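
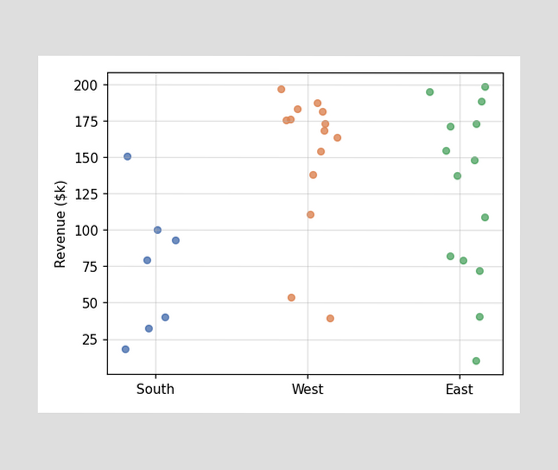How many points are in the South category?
Counting the markers in the South column gives 7.

7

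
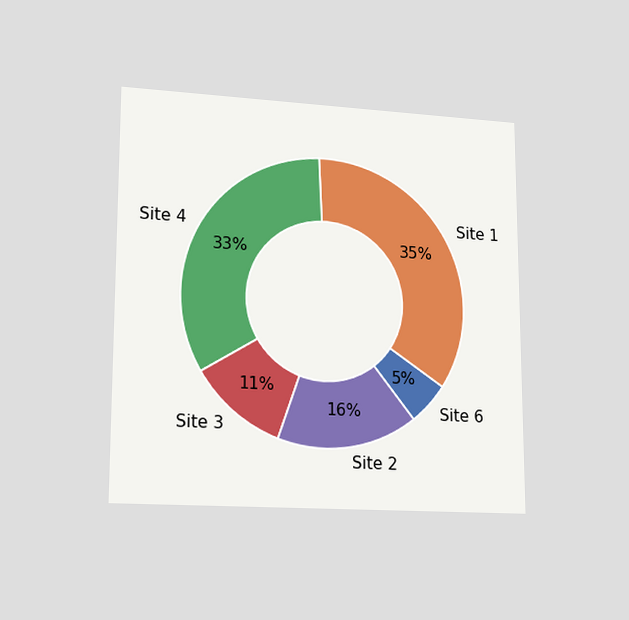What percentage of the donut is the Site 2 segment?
The chart is viewed at a slight angle. The Site 2 segment takes up 16% of the ring.

16%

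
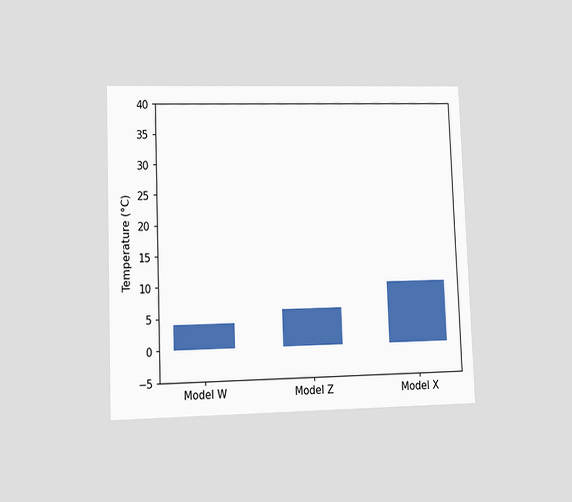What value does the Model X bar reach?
The chart is tilted about 2° counter-clockwise and viewed at a slight angle. Reading along the chart's y-axis, the Model X bar reaches 10°C.

10°C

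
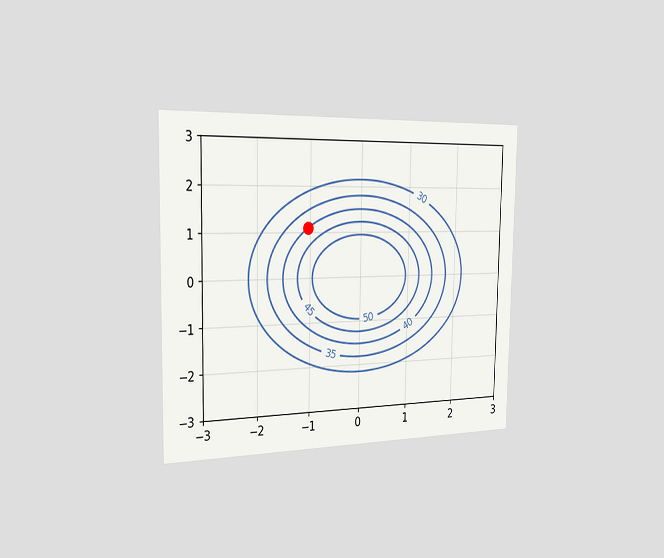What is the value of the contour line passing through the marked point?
40

The chart is viewed slightly from the left. The marked point sits on the contour labelled 40.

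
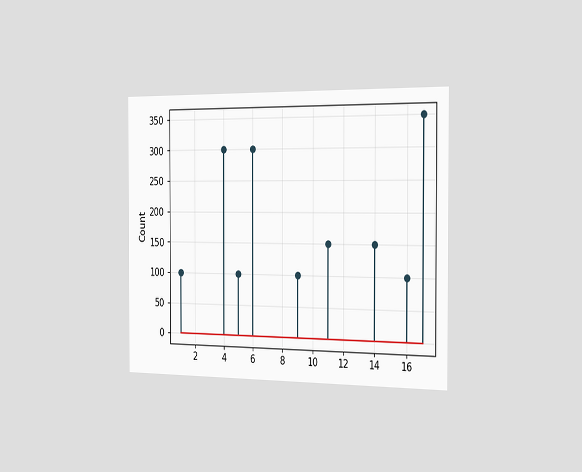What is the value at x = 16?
The chart is viewed slightly from the right. The stem at x=16 reaches 100.

100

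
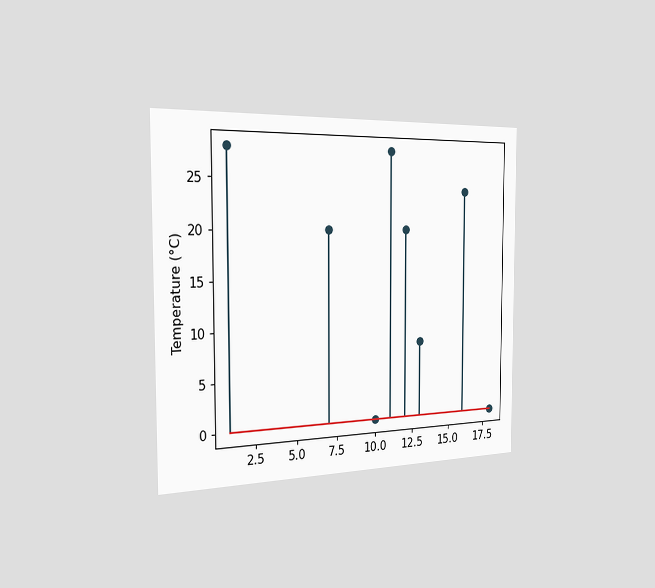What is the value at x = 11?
The chart is viewed slightly from the left. The stem at x=11 reaches 28°C.

28°C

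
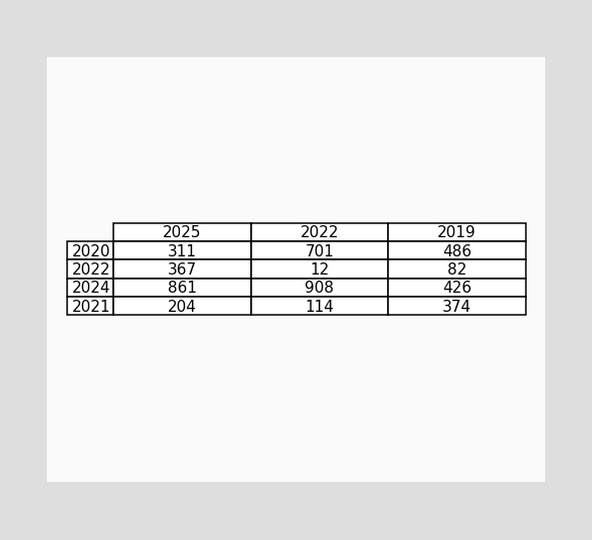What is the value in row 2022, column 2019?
The (2022, 2019) cell reads 82.

82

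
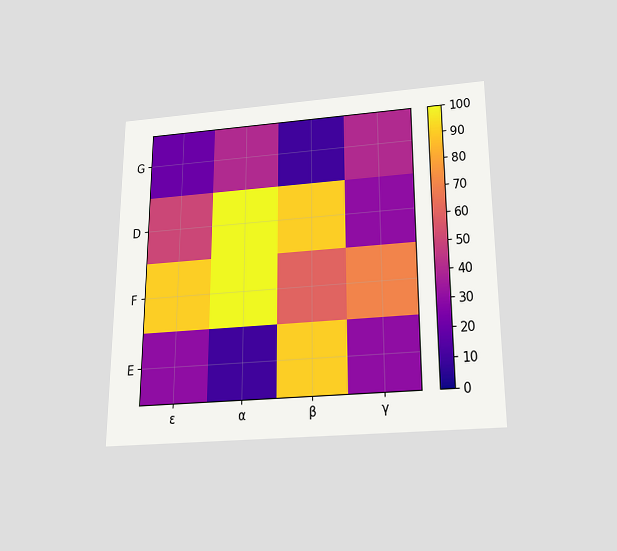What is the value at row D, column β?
90

The chart is viewed slightly from below. Matching cell (D, β) against the colorbar gives 90.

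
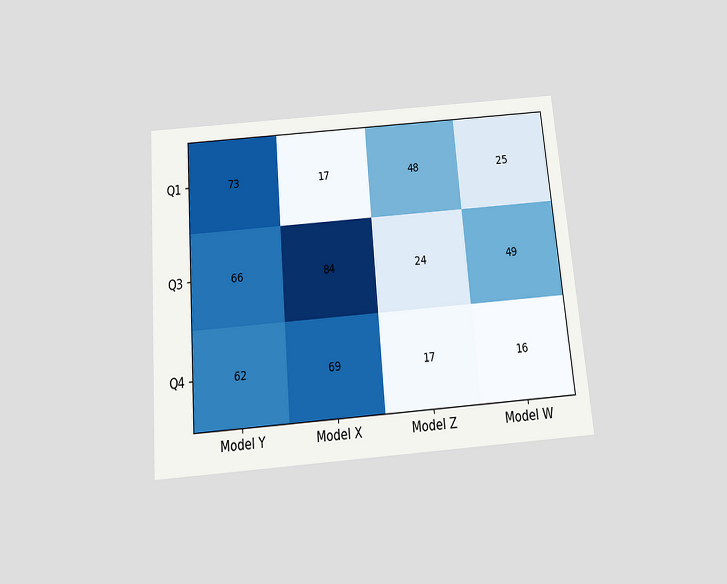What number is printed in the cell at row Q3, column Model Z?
The chart is tilted about 5° counter-clockwise and viewed slightly from below. The (Q3, Model Z) cell reads 24.

24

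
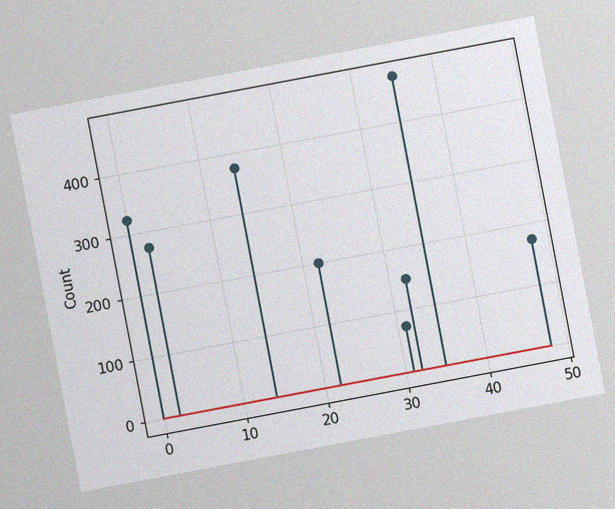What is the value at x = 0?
The chart is tilted about 11° counter-clockwise, with some photo noise. The stem at x=0 reaches 325.

325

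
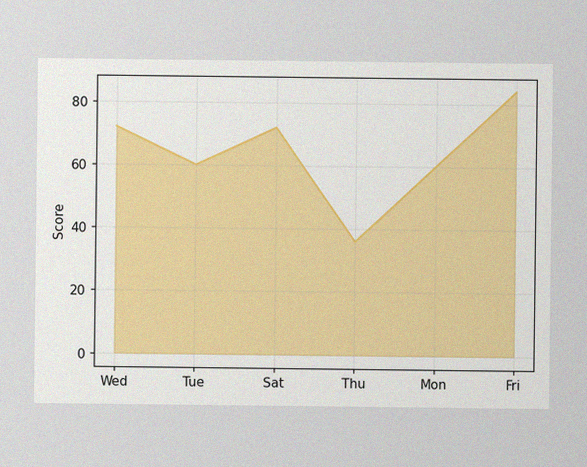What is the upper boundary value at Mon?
The image has some photo noise and uneven lighting. At Mon the upper boundary is at 60.

60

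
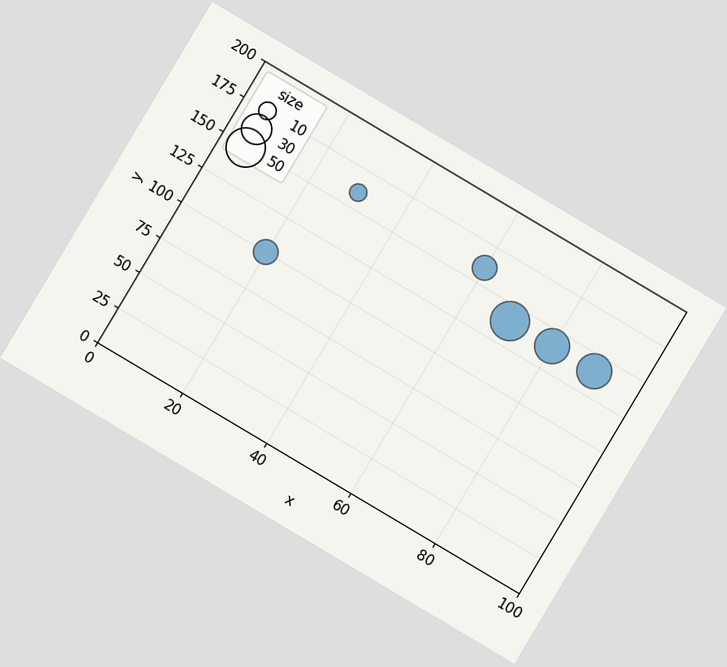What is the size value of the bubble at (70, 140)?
The chart is tilted about 31° clockwise. Matching the bubble at (70, 140) against the size legend gives 50.

50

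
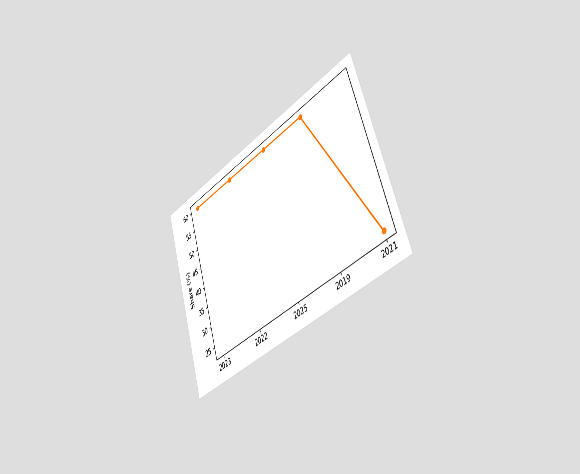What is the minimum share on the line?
The chart is tilted about 19° counter-clockwise and viewed slightly from the right. The lowest point is at 2021, and reading across to the y-axis gives 24%.

24%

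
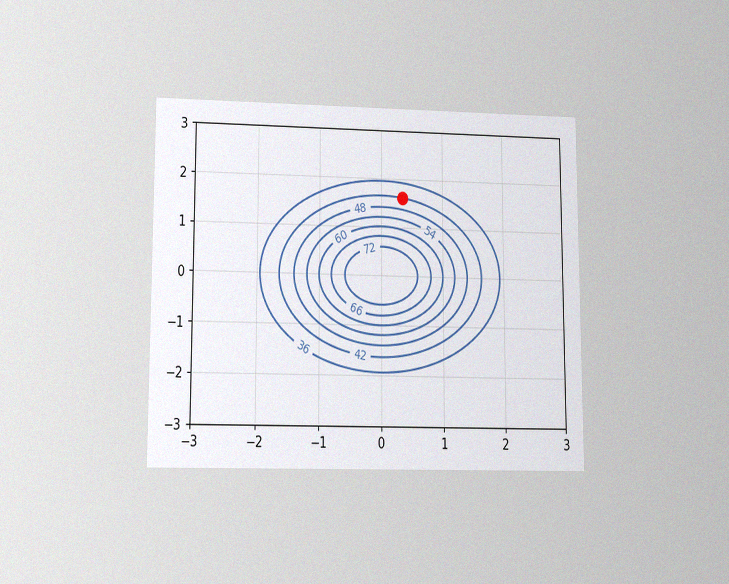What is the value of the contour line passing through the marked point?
42

The chart is viewed at a slight angle, with some photo noise. The marked point sits on the contour labelled 42.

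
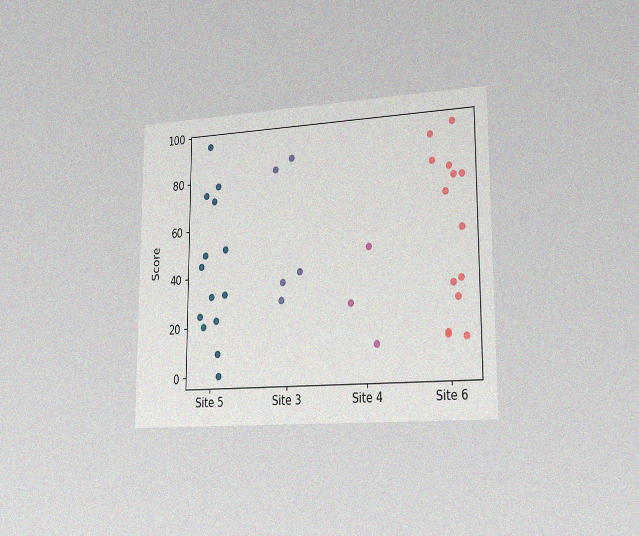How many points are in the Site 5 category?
14

The chart is viewed slightly from the right, with some photo noise. Counting the markers in the Site 5 column gives 14.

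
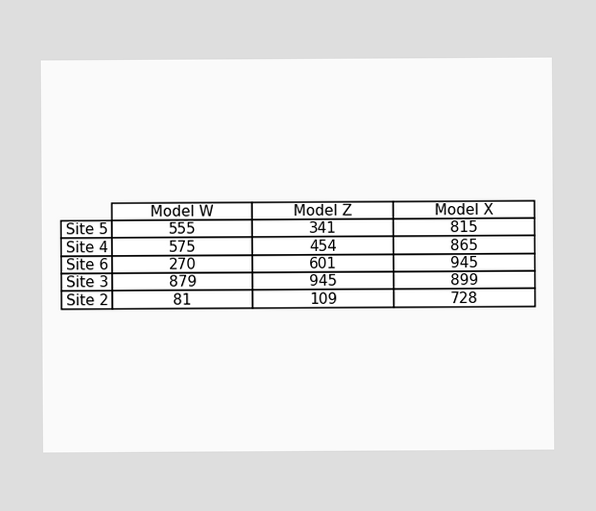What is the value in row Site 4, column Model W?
The (Site 4, Model W) cell reads 575.

575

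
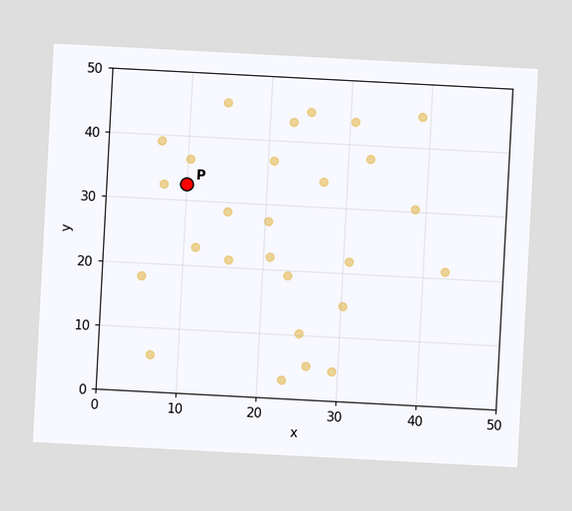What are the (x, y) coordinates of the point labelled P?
(10, 32.5)

The chart is tilted about 3° clockwise. Following the gridlines from P to each axis, P sits at (10, 32.5).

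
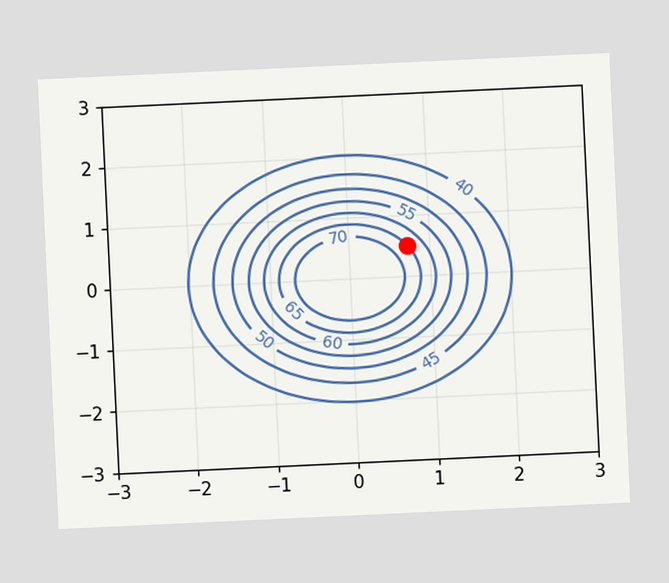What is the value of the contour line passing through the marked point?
65

The chart is tilted about 3° counter-clockwise. The marked point sits on the contour labelled 65.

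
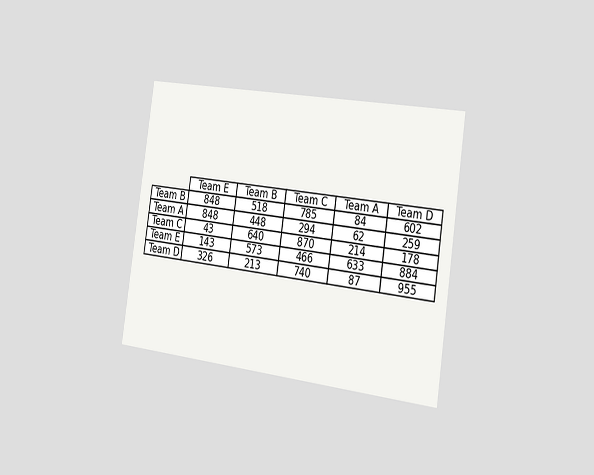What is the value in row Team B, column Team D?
602

The chart is tilted about 8° clockwise and viewed slightly from the right. The (Team B, Team D) cell reads 602.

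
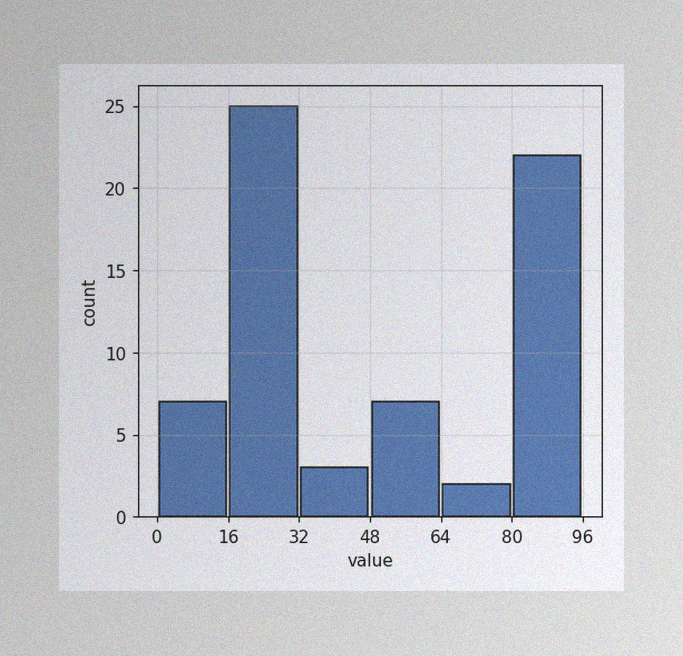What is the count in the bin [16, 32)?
25

The image has some photo noise and uneven lighting. The [16, 32) bin has height 25.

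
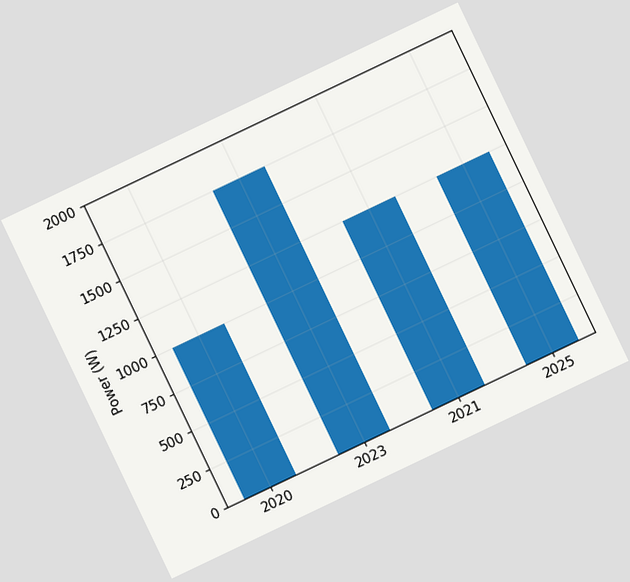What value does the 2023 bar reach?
1750W

The chart is tilted about 25° counter-clockwise. Reading along the chart's y-axis, the 2023 bar reaches 1750W.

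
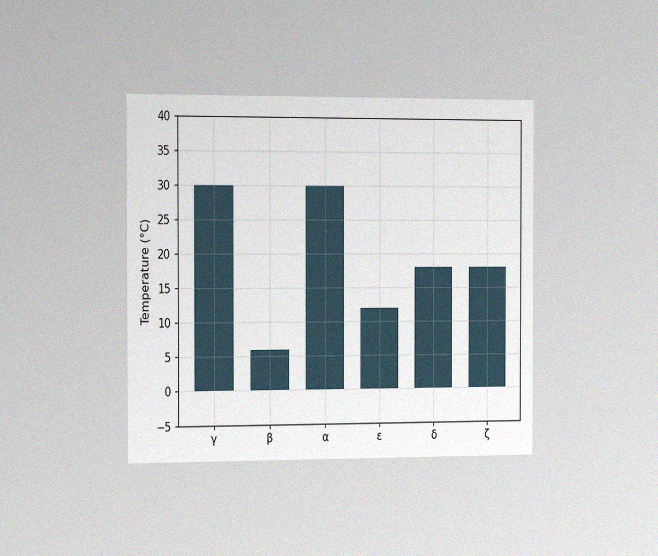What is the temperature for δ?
The chart is viewed slightly from the left, with some photo noise. Reading along the chart's y-axis, the δ bar reaches 18°C.

18°C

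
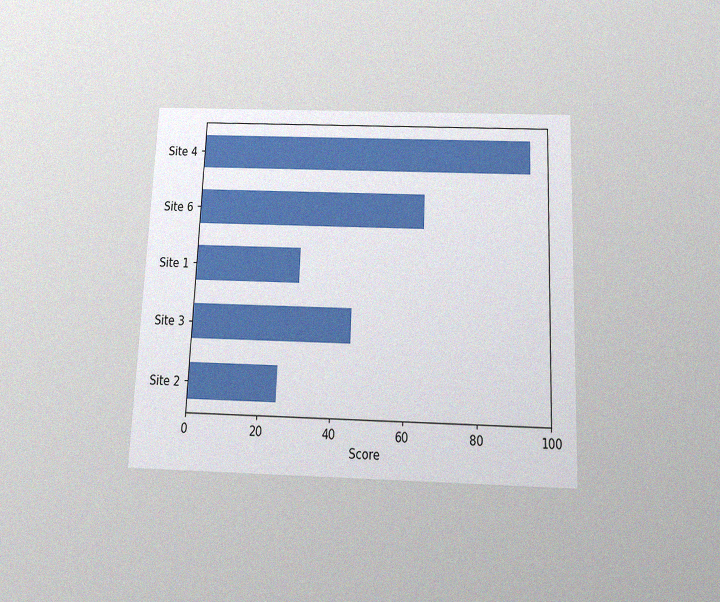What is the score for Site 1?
The chart is tilted about 2° clockwise and viewed slightly from below, with some photo noise. Reading along the chart's x-axis, the Site 1 bar reaches 30.

30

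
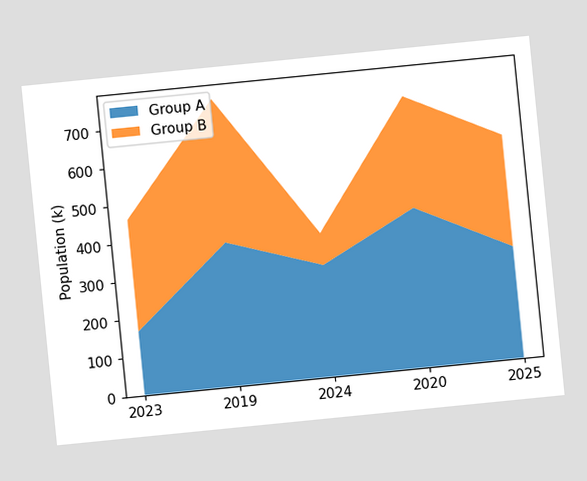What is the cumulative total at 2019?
The chart is tilted about 6° counter-clockwise. The stacked total at 2019 reaches 756k.

756k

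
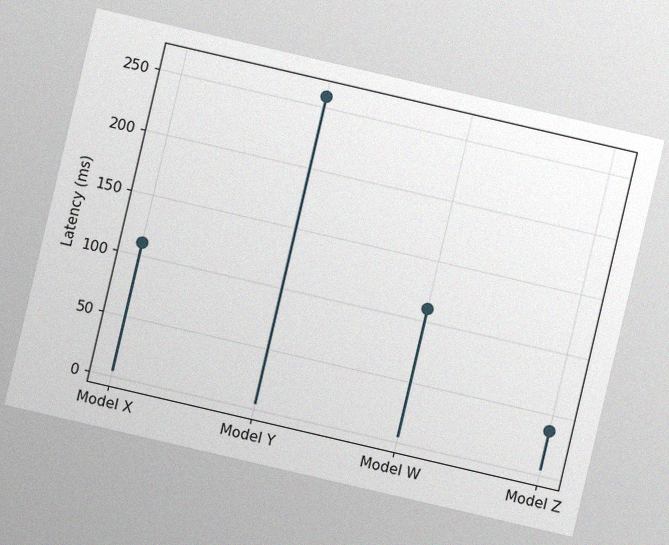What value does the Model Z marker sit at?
The chart is tilted about 13° clockwise, with some photo noise. The Model Z marker sits at 37ms.

37ms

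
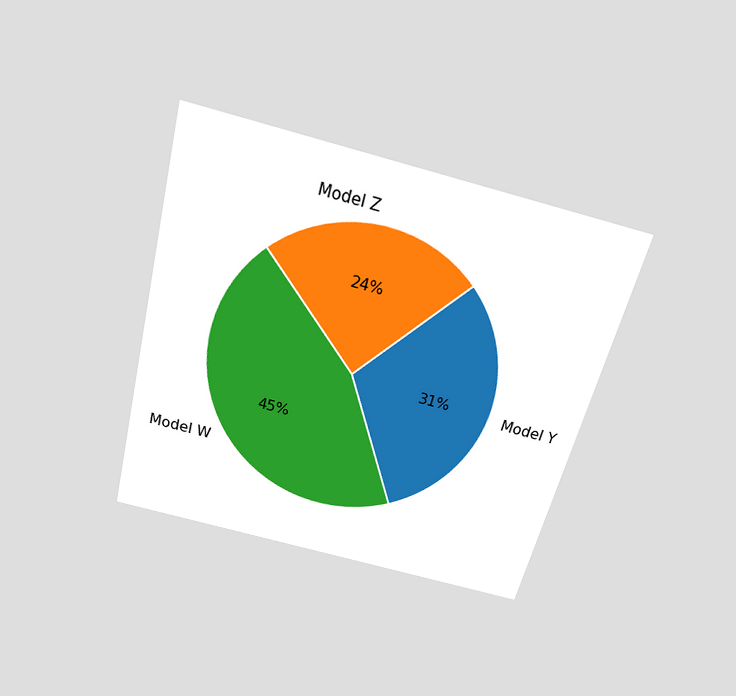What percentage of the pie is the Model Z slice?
The chart is tilted about 15° clockwise and viewed slightly from above. The Model Z slice takes up 24% of the pie.

24%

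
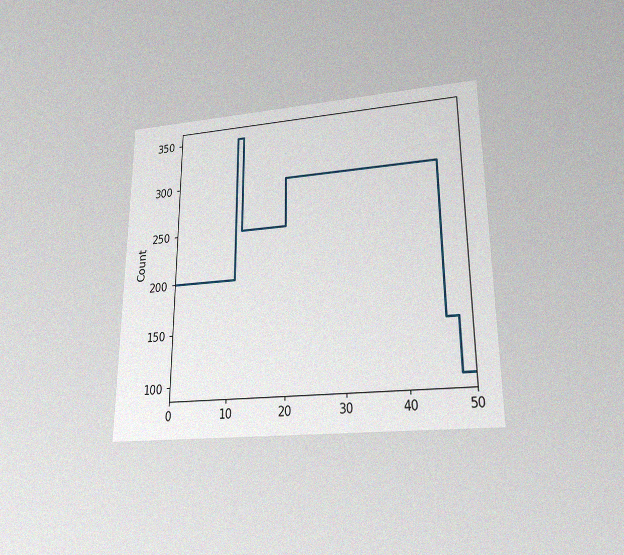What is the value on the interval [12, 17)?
The chart is viewed slightly from below, with some photo noise. On [12, 17) the step sits at 250.

250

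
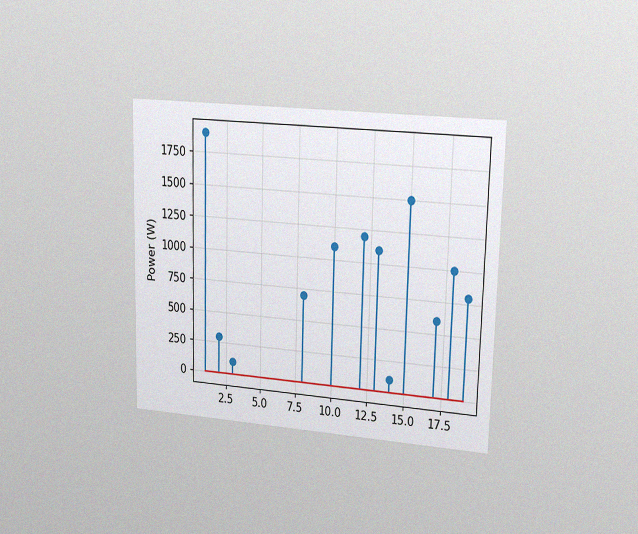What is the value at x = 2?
The chart is viewed slightly from the right, with some photo noise. The stem at x=2 reaches 300W.

300W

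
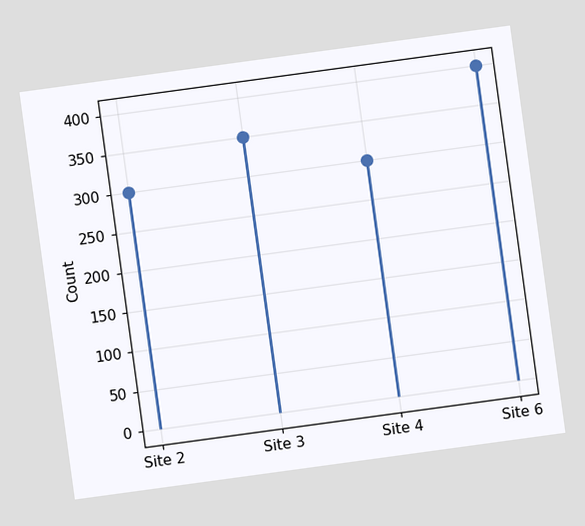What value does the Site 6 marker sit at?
400

The chart is tilted about 8° counter-clockwise. The Site 6 marker sits at 400.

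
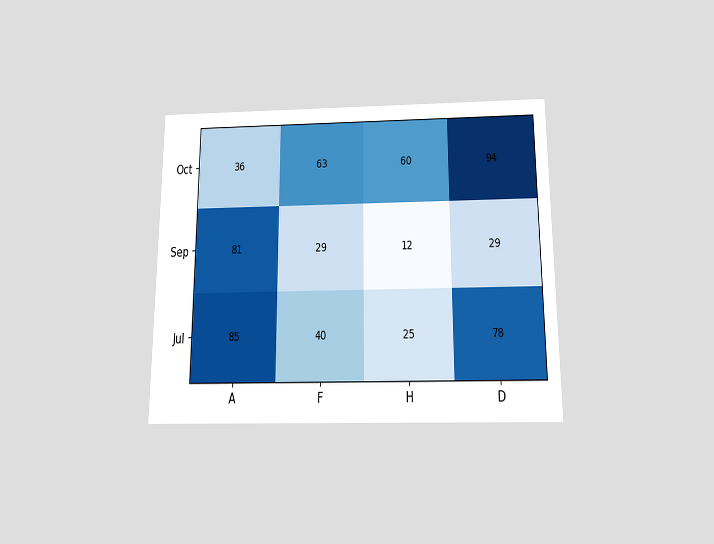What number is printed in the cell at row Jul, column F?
40

The chart is viewed slightly from below. The (Jul, F) cell reads 40.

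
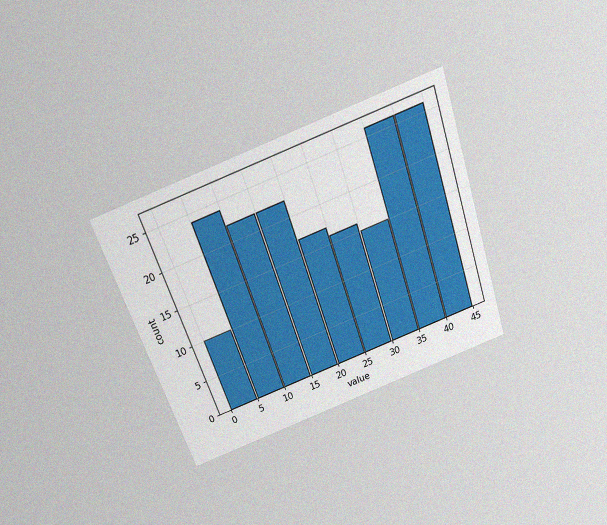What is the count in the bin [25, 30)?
The chart is tilted about 19° counter-clockwise and viewed slightly from above, with some photo noise. The [25, 30) bin has height 16.

16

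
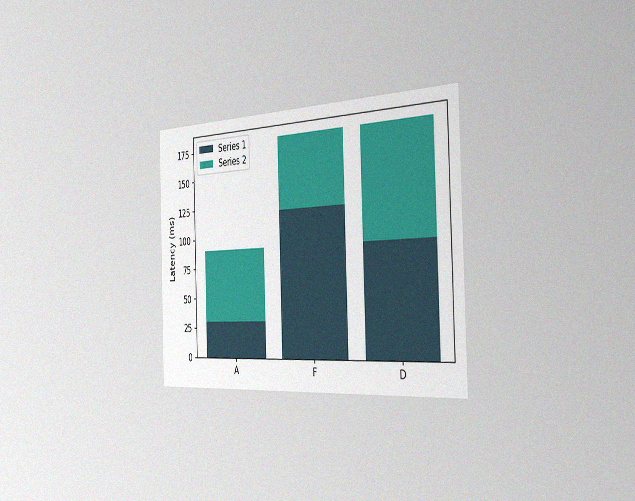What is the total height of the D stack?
180ms

The chart is viewed slightly from the right, with some photo noise. The D stack's top reaches 180ms on the y-axis.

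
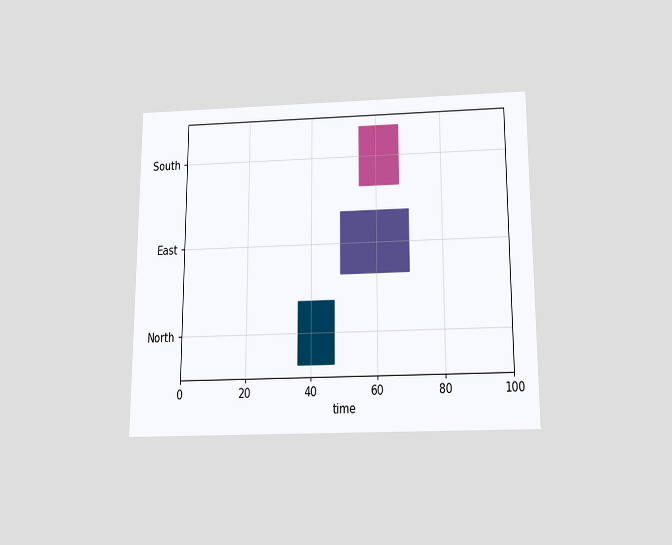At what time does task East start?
49

The chart is viewed slightly from below. The East bar begins at t=49.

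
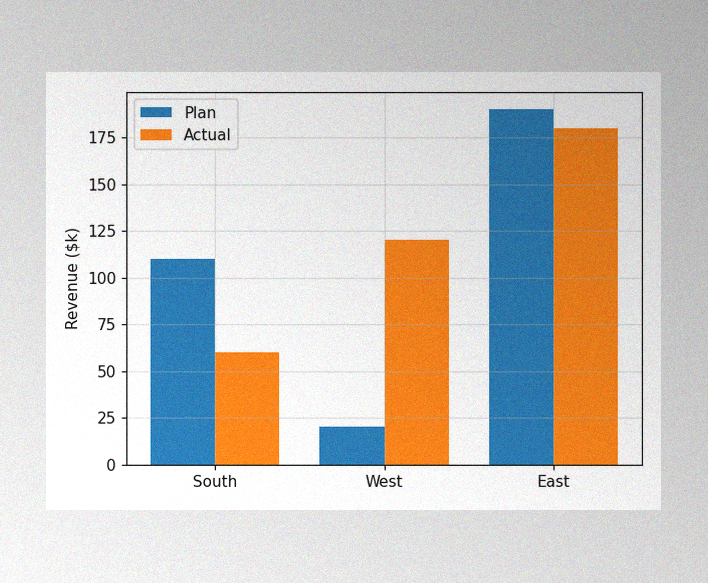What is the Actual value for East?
The image has some photo noise and uneven lighting. The Actual bar at East reaches $180k on the y-axis.

$180k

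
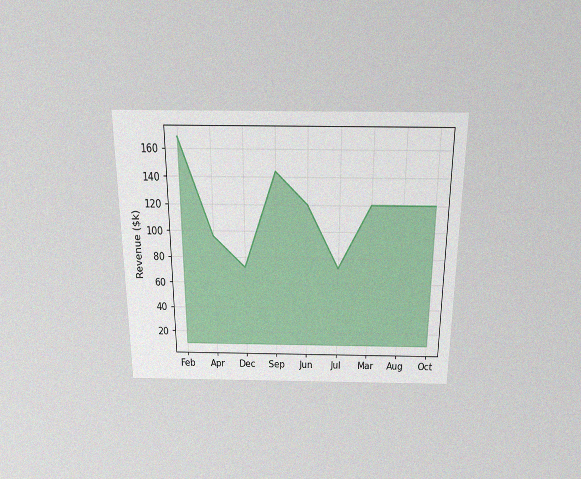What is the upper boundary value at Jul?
The chart is viewed slightly from above, with some photo noise. At Jul the upper boundary is at $72k.

$72k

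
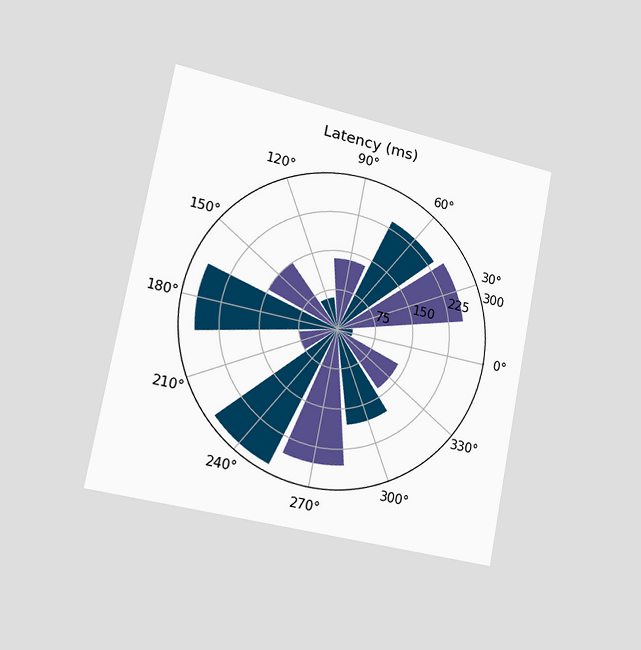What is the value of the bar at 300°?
The chart is tilted about 11° clockwise and viewed slightly from the left. The bar at 300° reaches 180ms on the radial axis.

180ms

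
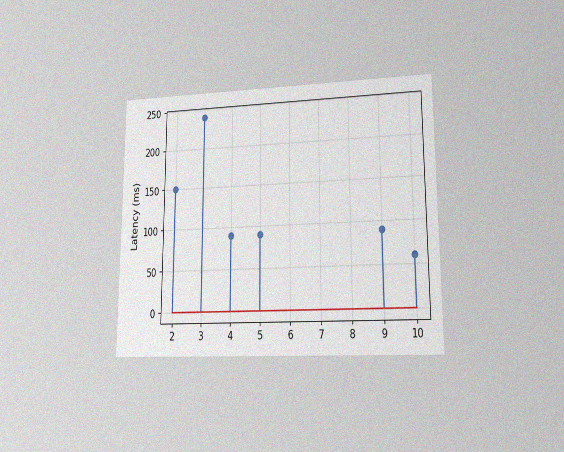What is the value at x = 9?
The chart is viewed at a slight angle, with some photo noise. The stem at x=9 reaches 90ms.

90ms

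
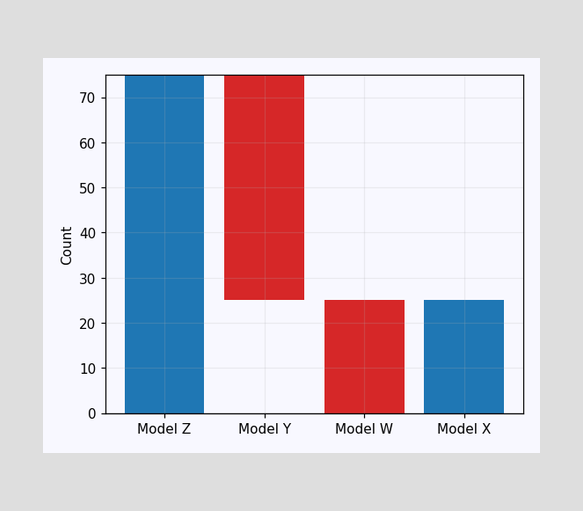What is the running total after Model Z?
75

After Model Z the running total reaches 75.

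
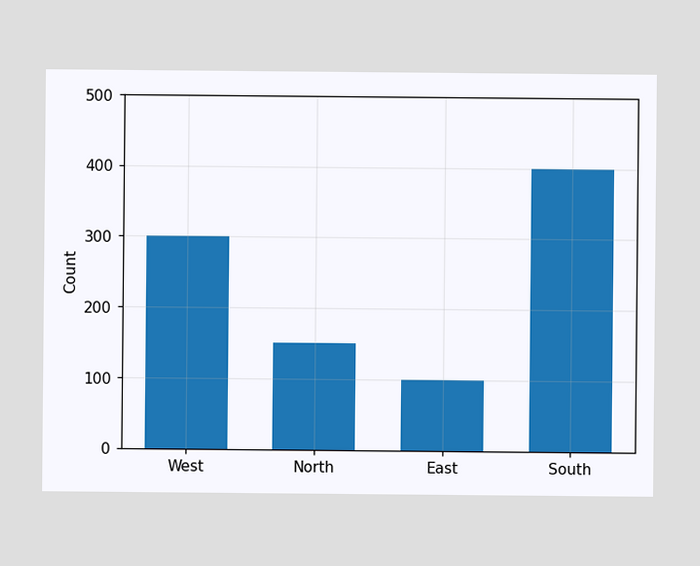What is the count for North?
Reading along the chart's y-axis, the North bar reaches 150.

150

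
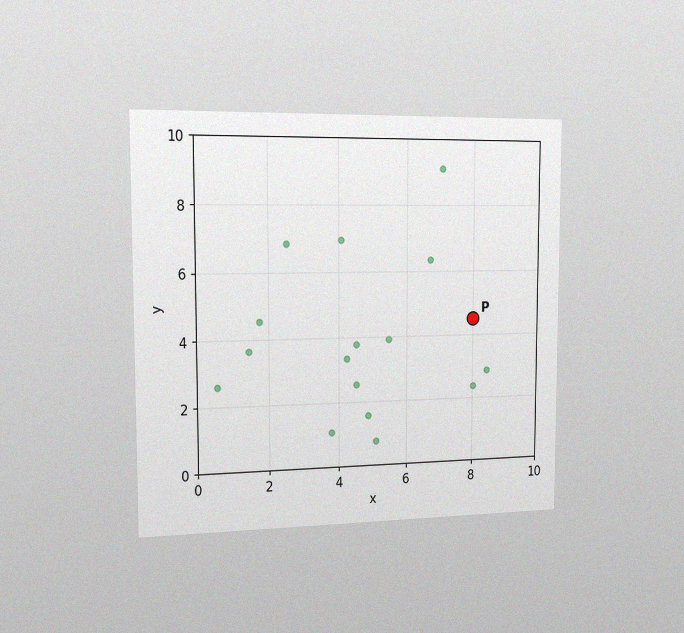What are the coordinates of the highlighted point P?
The chart is viewed slightly from the left, with some photo noise. Following the gridlines from P to each axis, P sits at (8, 4.5).

(8, 4.5)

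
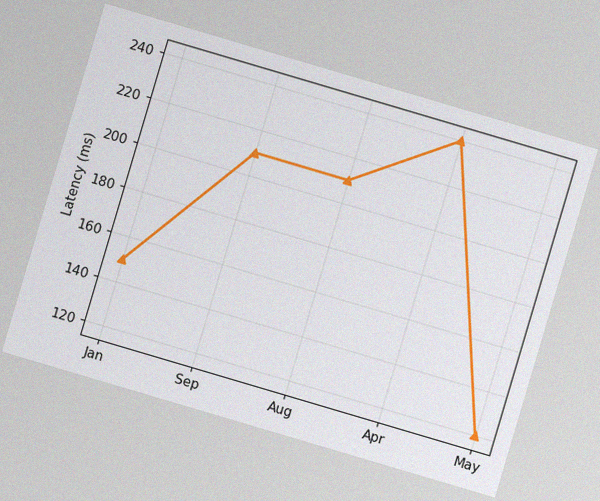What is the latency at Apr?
The chart is tilted about 16° clockwise, with some photo noise. At Apr, the line is at 240ms.

240ms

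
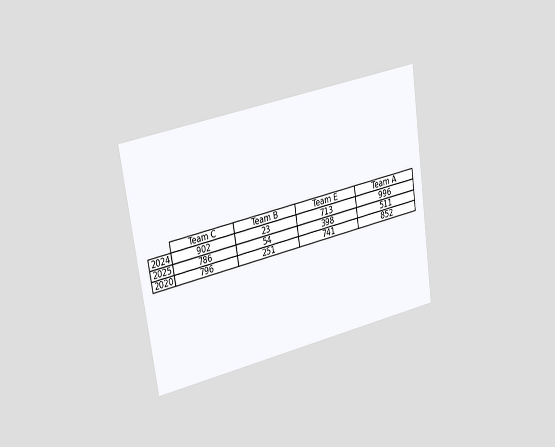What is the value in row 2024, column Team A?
The chart is tilted about 8° counter-clockwise and viewed slightly from the left. The (2024, Team A) cell reads 996.

996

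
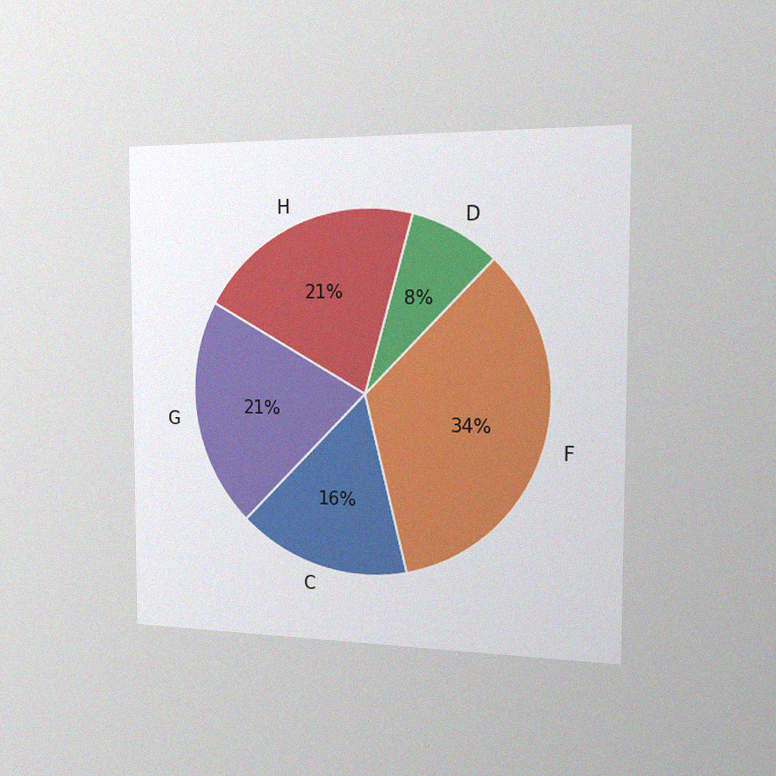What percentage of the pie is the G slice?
The chart is viewed slightly from the right, with some photo noise. The G slice takes up 21% of the pie.

21%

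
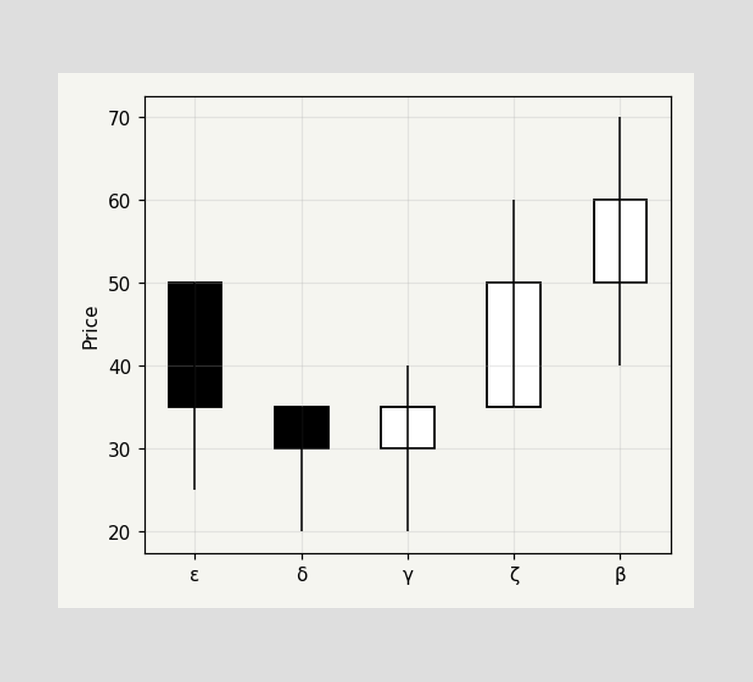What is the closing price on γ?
35

The γ candle closes at 35.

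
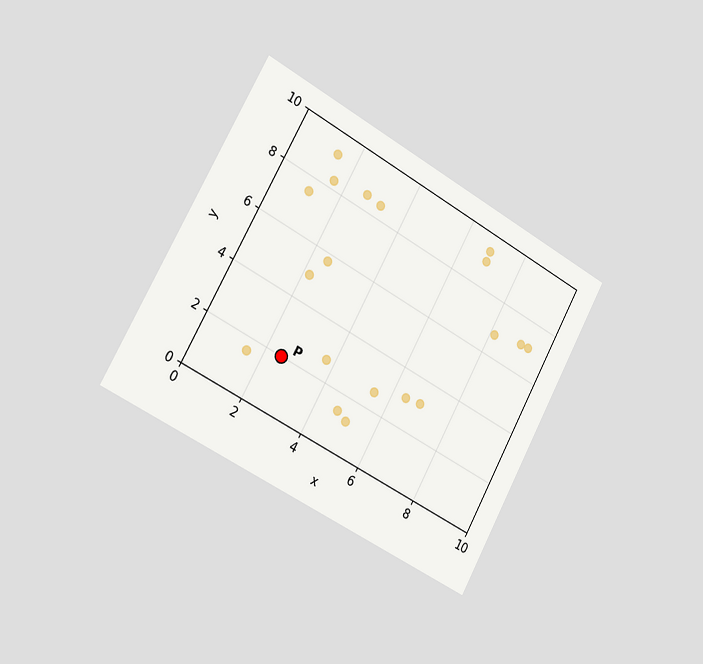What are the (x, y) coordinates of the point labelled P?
(2.5, 2)

The chart is tilted about 29° clockwise and viewed slightly from the left. Following the gridlines from P to each axis, P sits at (2.5, 2).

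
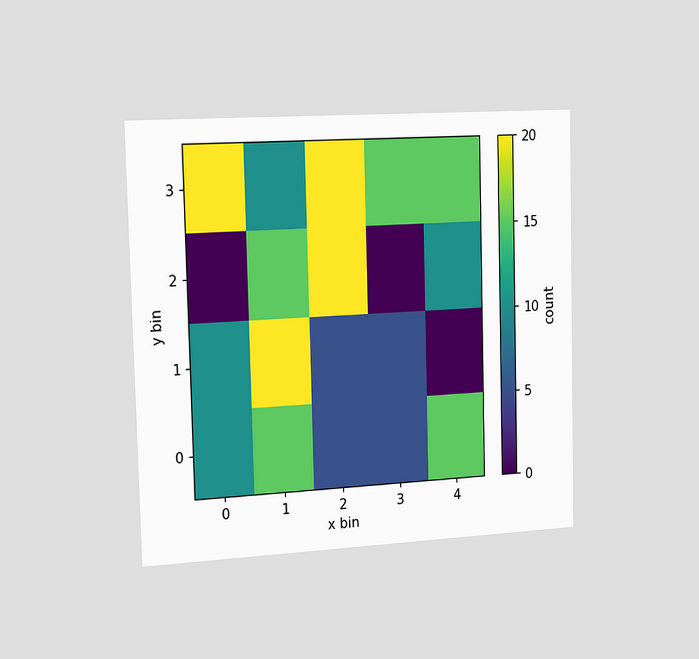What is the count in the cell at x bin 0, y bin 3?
20

The chart is viewed slightly from the left. Matching the cell (0, 3) against the colorbar gives 20.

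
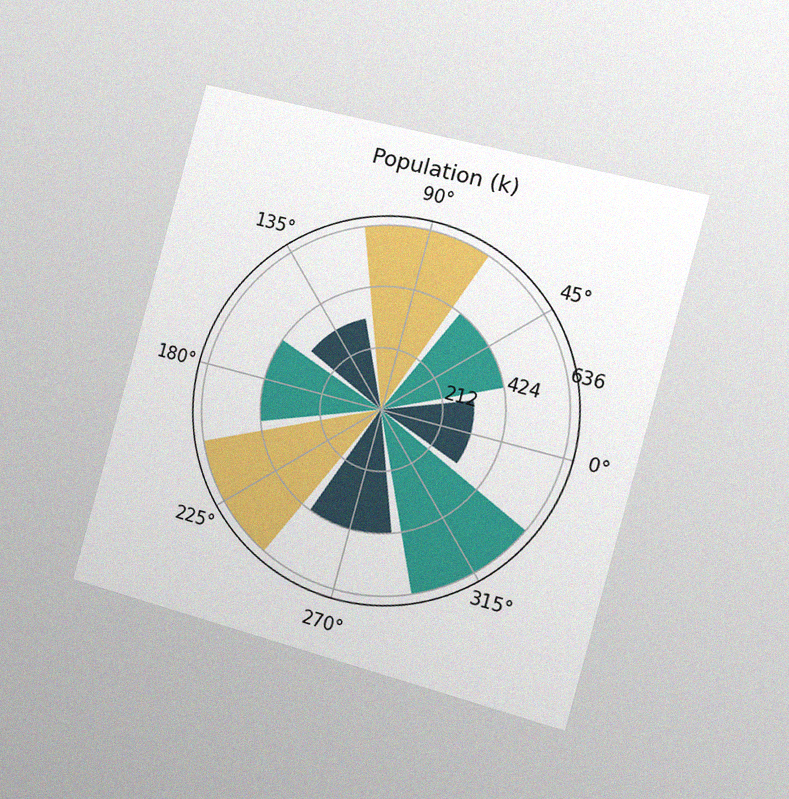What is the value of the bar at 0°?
The chart is tilted about 15° clockwise and viewed slightly from the right, with some photo noise. The bar at 0° reaches 318k on the radial axis.

318k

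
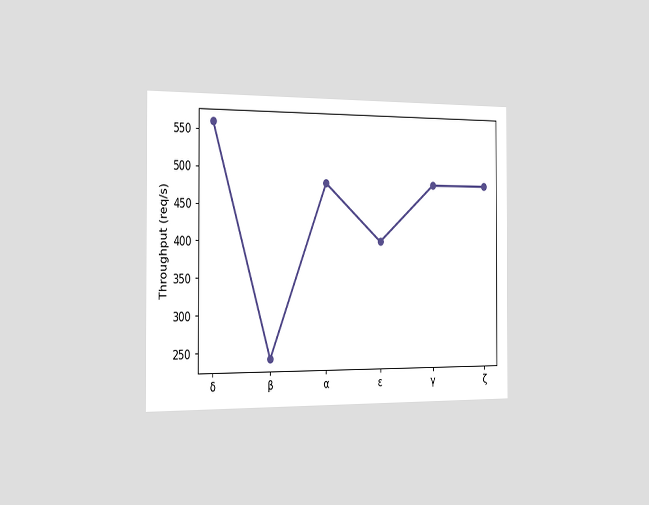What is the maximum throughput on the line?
The chart is viewed slightly from the left. The highest point is at δ, and reading across to the y-axis gives 560req/s.

560req/s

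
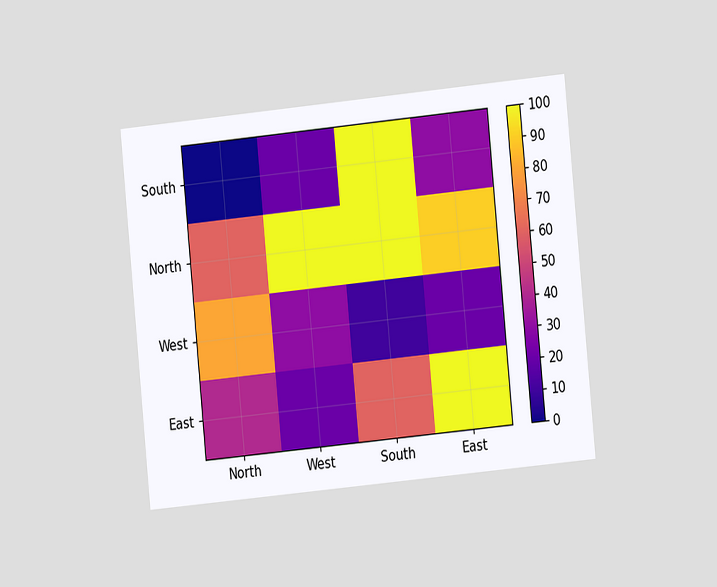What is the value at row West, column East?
The chart is tilted about 6° counter-clockwise and viewed at a slight angle. Matching cell (West, East) against the colorbar gives 20.

20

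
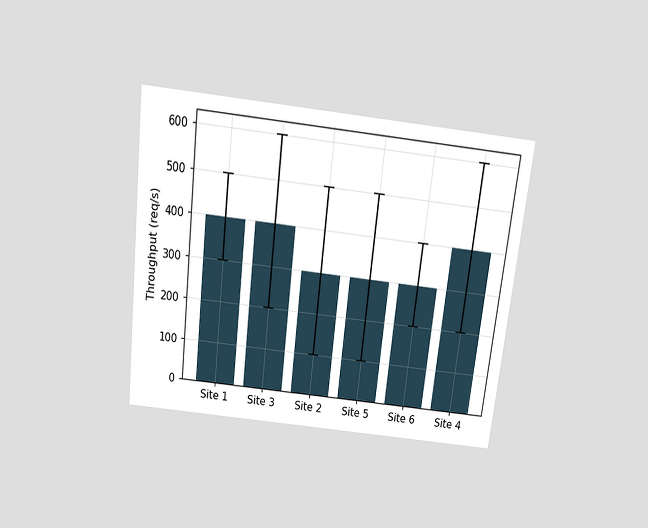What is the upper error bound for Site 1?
The chart is tilted about 7° clockwise and viewed slightly from above. The Site 1 bar's upper whisker reaches 500req/s.

500req/s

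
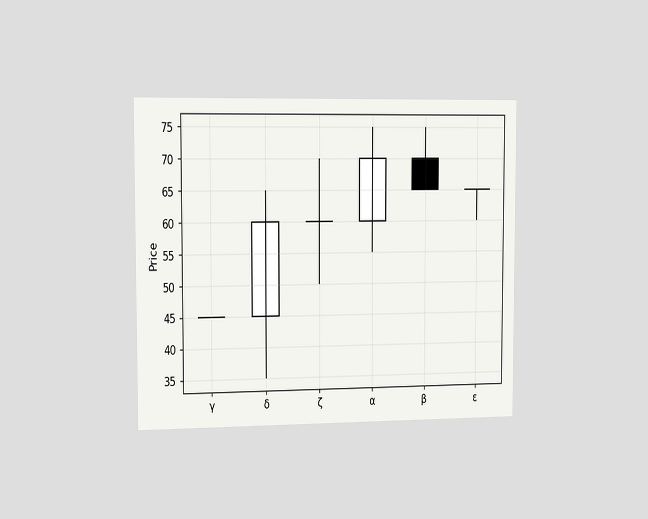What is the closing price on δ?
The chart is viewed slightly from the left. The δ candle closes at 60.

60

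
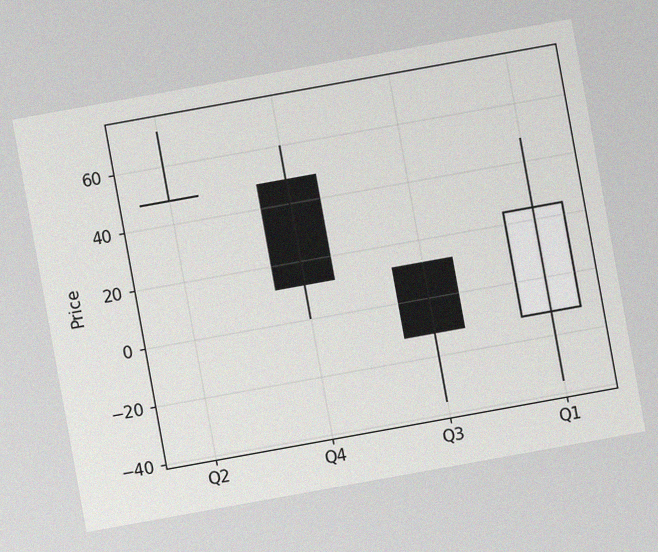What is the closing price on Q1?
24

The chart is tilted about 10° counter-clockwise, with some photo noise. The Q1 candle closes at 24.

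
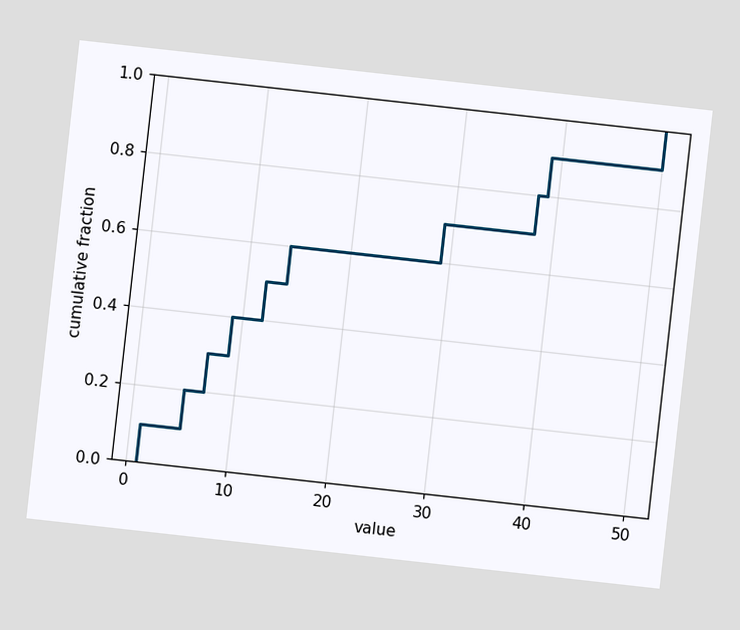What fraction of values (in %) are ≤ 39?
The chart is tilted about 6° clockwise. At x=39 the ECDF step is at 90%.

90%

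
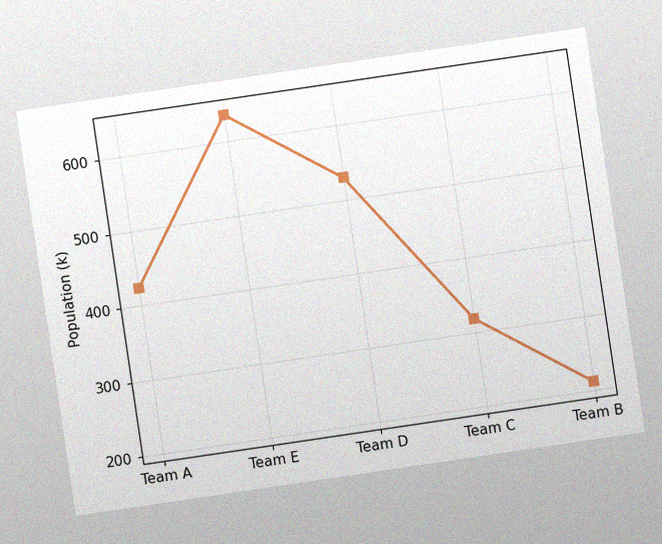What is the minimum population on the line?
The chart is tilted about 8° counter-clockwise, with some photo noise. The lowest point is at Team B, and reading across to the y-axis gives 212k.

212k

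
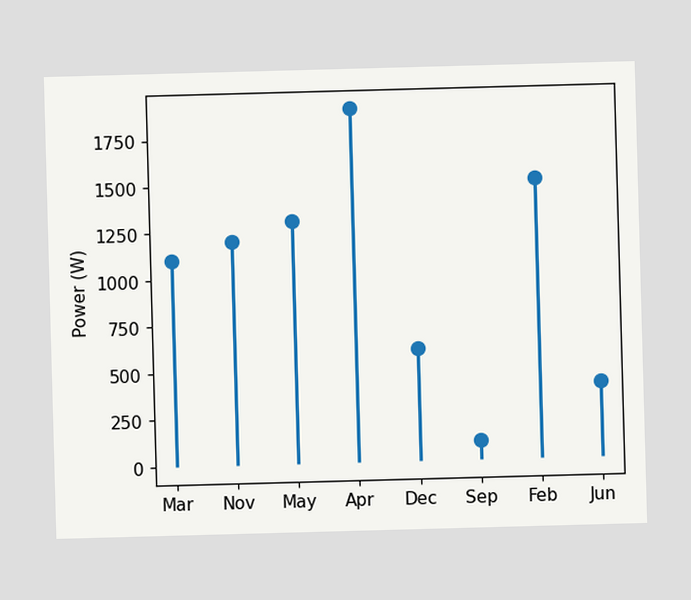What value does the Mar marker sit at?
The Mar marker sits at 1100W.

1100W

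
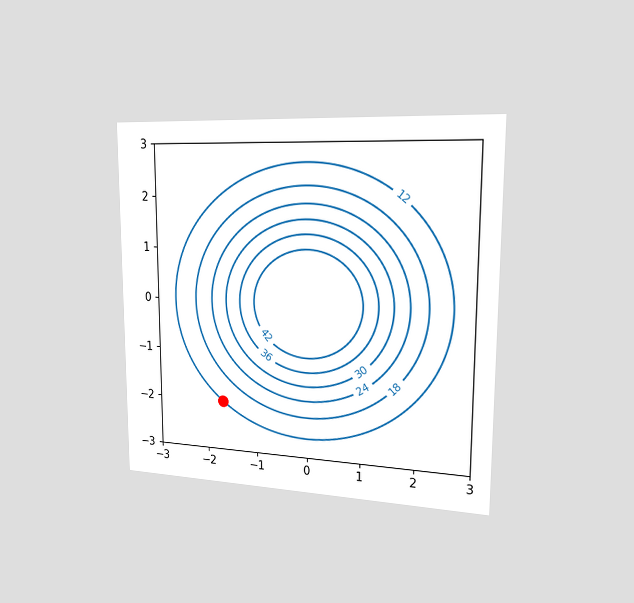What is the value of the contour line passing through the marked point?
The chart is viewed slightly from the right. The marked point sits on the contour labelled 12.

12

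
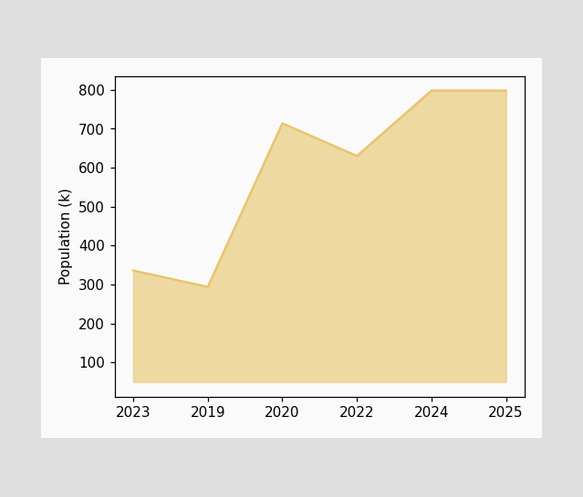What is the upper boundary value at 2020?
At 2020 the upper boundary is at 714k.

714k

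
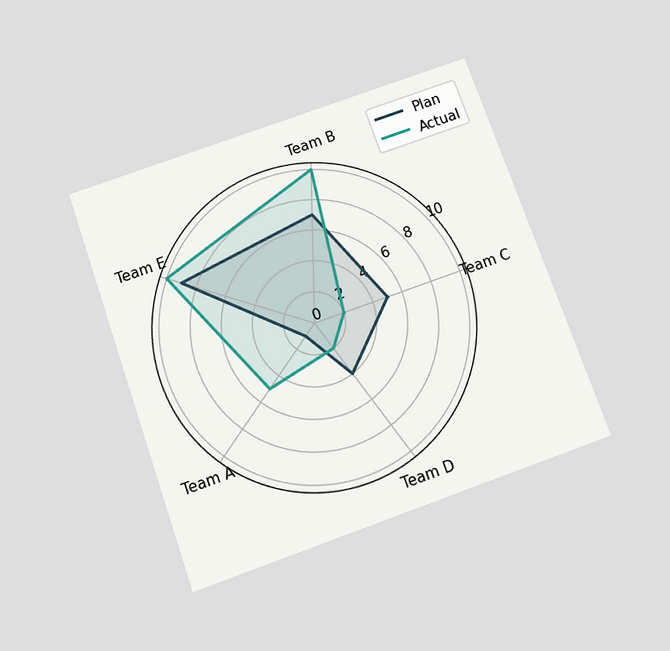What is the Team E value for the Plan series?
9

The chart is tilted about 20° counter-clockwise and viewed slightly from below. On the Team E axis, Plan reaches 9.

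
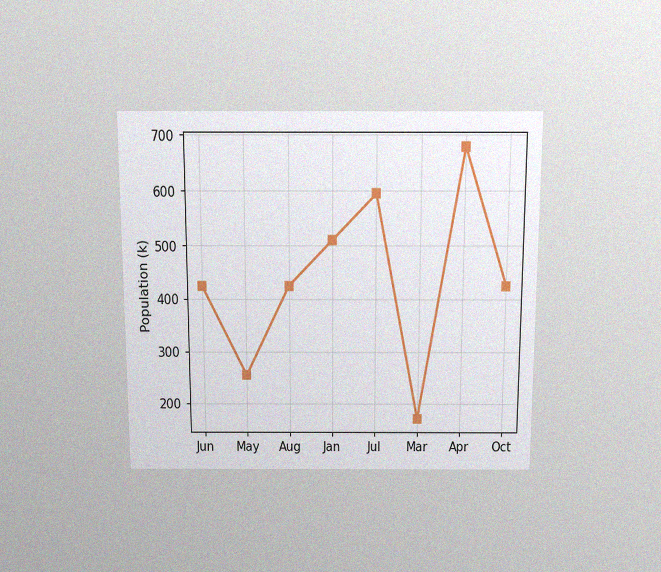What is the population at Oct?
425k

The chart is viewed slightly from above, with some photo noise. At Oct, the line is at 425k.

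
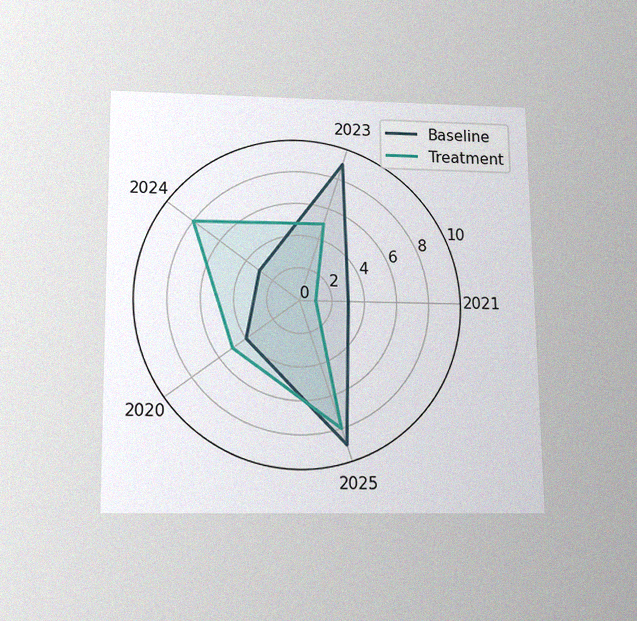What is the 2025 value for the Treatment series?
The chart is viewed slightly from below, with some photo noise. On the 2025 axis, Treatment reaches 8.

8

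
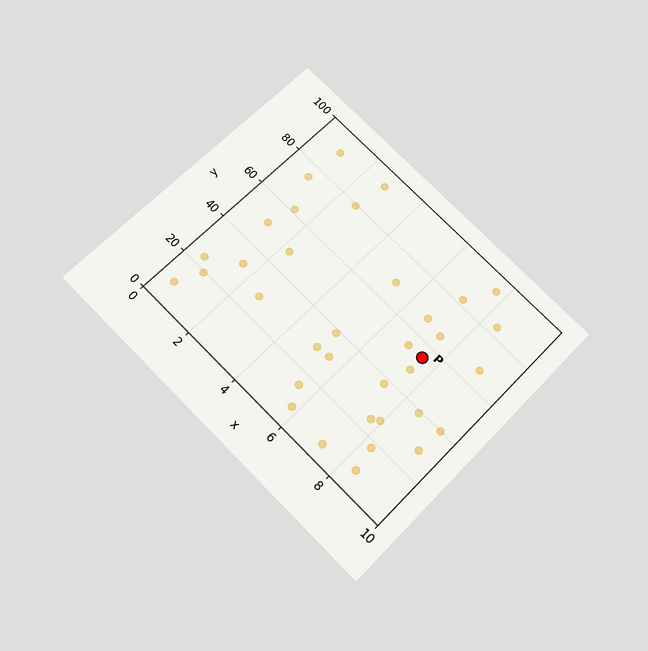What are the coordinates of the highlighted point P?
The chart is tilted about 45° clockwise and viewed slightly from below. Following the gridlines from P to each axis, P sits at (7.5, 55).

(7.5, 55)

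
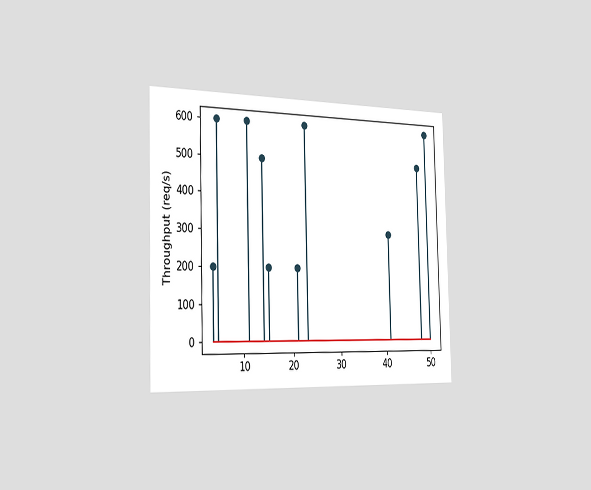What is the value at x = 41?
The chart is viewed slightly from the left. The stem at x=41 reaches 300req/s.

300req/s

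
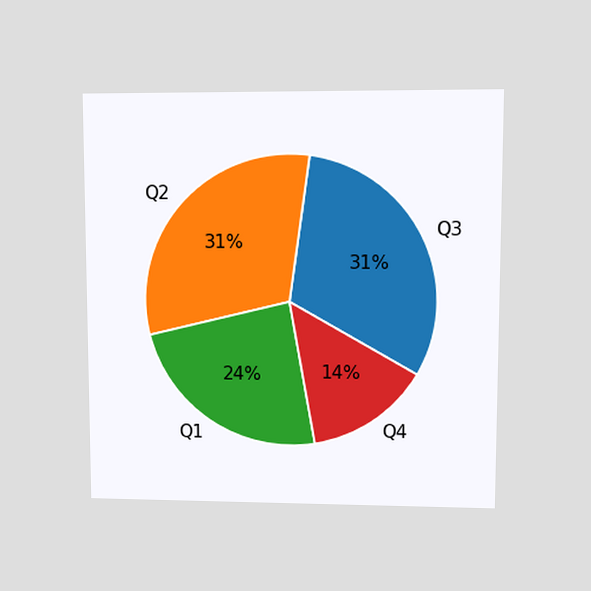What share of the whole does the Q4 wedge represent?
14%

The chart is viewed at a slight angle. The Q4 slice takes up 14% of the pie.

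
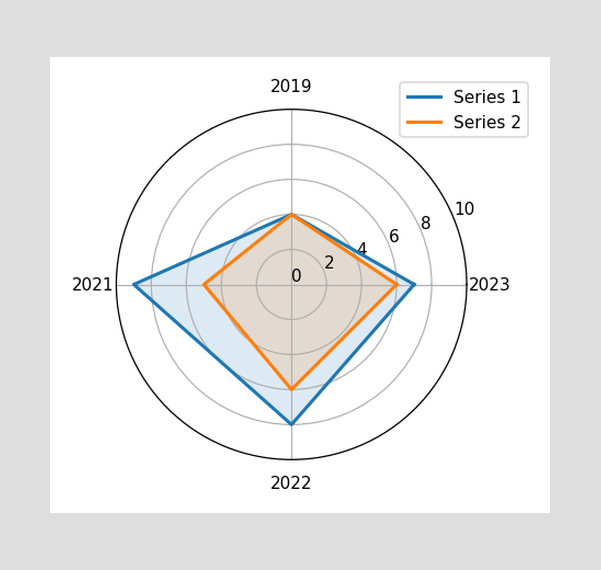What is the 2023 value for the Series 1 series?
On the 2023 axis, Series 1 reaches 7.

7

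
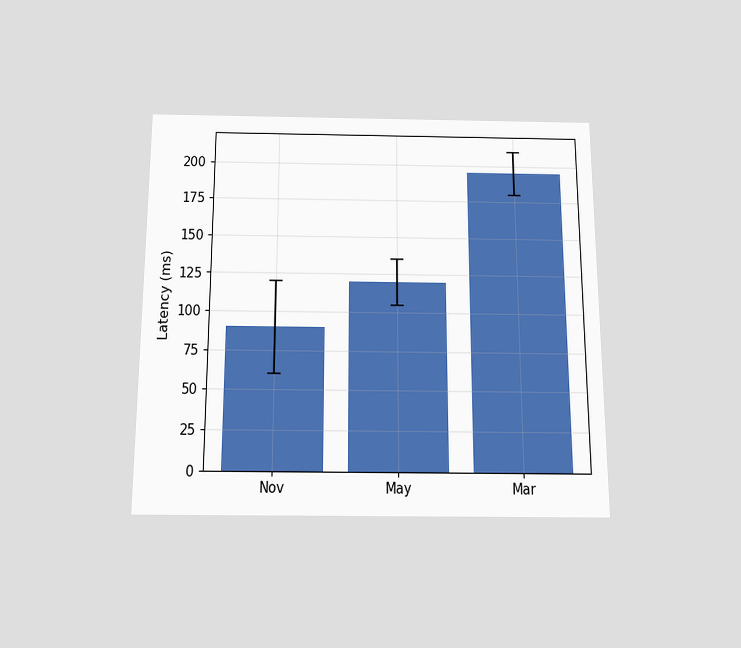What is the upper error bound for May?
135ms

The chart is viewed slightly from below. The May bar's upper whisker reaches 135ms.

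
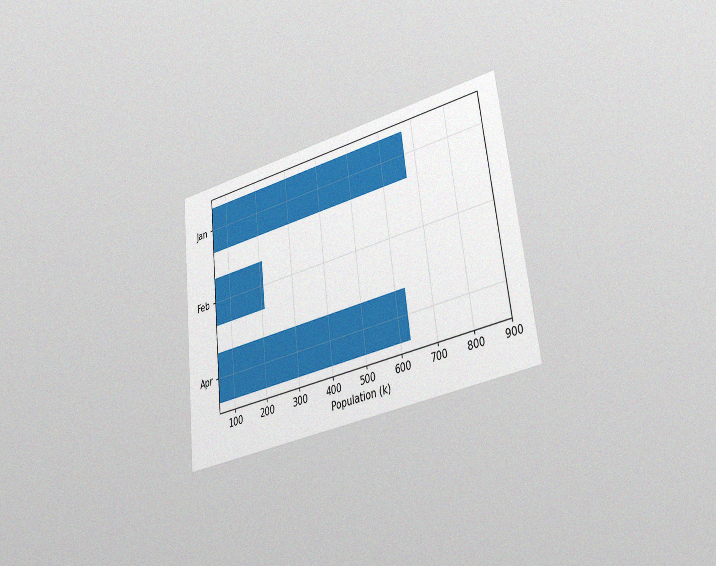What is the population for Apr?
630k

The chart is tilted about 7° counter-clockwise and viewed slightly from the right, with some photo noise. Reading along the chart's x-axis, the Apr bar reaches 630k.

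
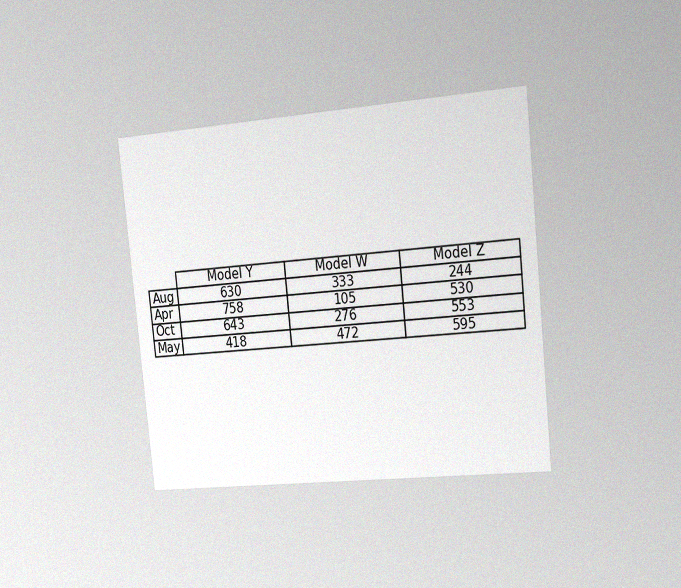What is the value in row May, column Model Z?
The chart is tilted about 6° counter-clockwise and viewed slightly from the right, with some photo noise. The (May, Model Z) cell reads 595.

595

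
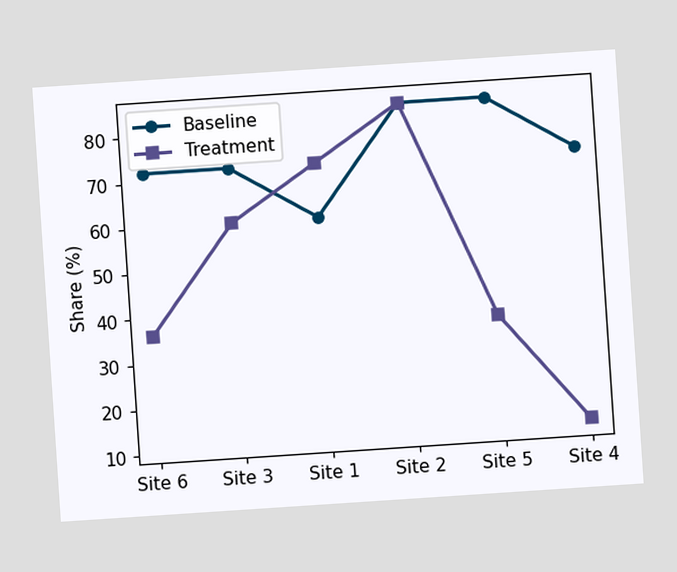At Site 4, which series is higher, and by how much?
The chart is tilted about 4° counter-clockwise. At Site 4, Baseline sits above the other line by 60%.

Baseline, by 60%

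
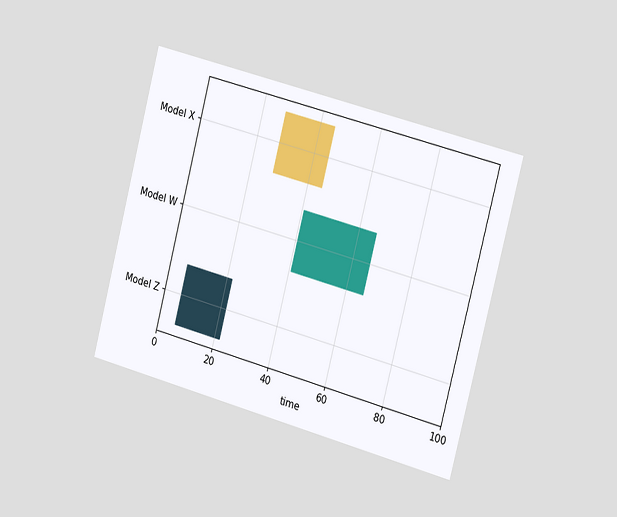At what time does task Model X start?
28

The chart is tilted about 15° clockwise and viewed slightly from the right. The Model X bar begins at t=28.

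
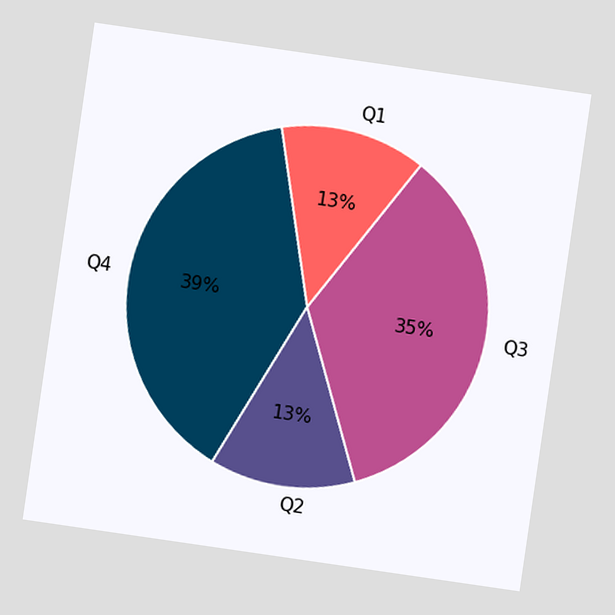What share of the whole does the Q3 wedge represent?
35%

The chart is tilted about 8° clockwise. The Q3 slice takes up 35% of the pie.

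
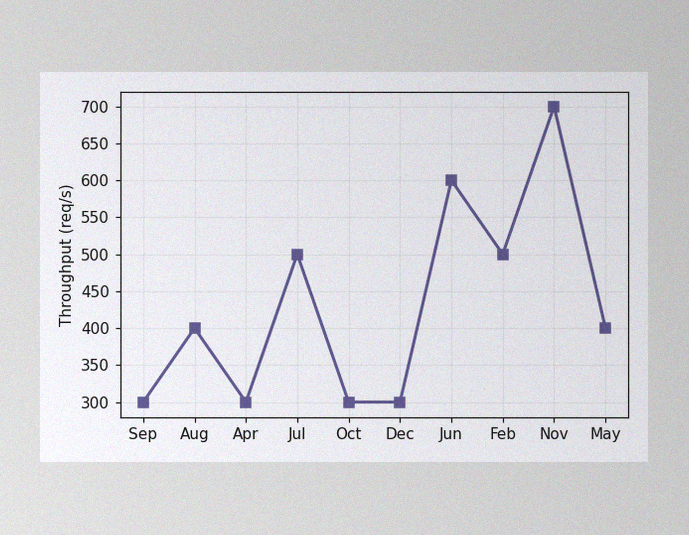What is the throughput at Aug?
400req/s

The image has some photo noise and uneven lighting. At Aug, the line is at 400req/s.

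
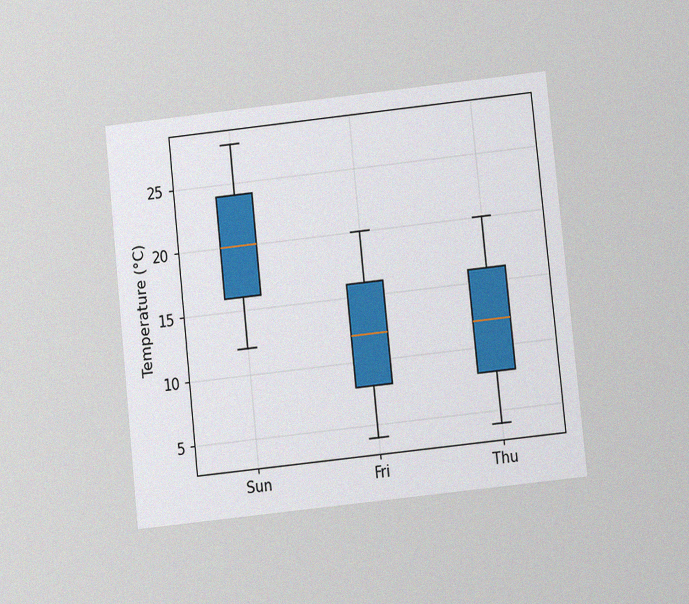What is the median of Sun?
The chart is tilted about 6° counter-clockwise and viewed at a slight angle, with some photo noise. The median line in the Sun box sits at 20°C.

20°C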